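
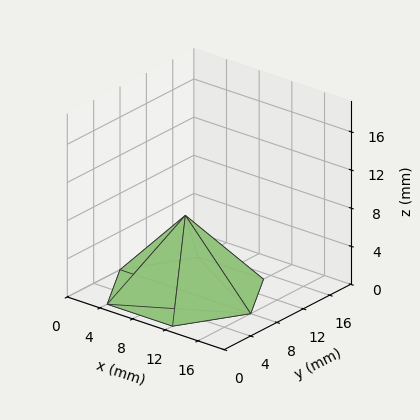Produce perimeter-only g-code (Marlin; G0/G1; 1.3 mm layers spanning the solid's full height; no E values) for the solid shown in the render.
Reading the render: the shape is a regular 6-sided pyramid, base circumscribed radius ≈ 8 mm, apex at z ≈ 8 mm (dimensions read to the nearest mm from the axis ticks). For the g-code, the solid's height is divided into equal slices at the stated Δz and each level perimeter traced with G1 moves after a G0 lift.

; perimeter-only toolpath
G21 ; units = mm
G90 ; absolute positioning
G28 ; home
; layer 1
G0 Z1.3
G0 X14.7 Y8.0
G1 X11.3 Y13.8
G1 X4.7 Y13.8
G1 X1.3 Y8.0
G1 X4.7 Y2.2
G1 X11.3 Y2.2
G1 X14.7 Y8.0
; layer 2
G0 Z2.7
G0 X13.3 Y8.0
G1 X10.7 Y12.6
G1 X5.3 Y12.6
G1 X2.7 Y8.0
G1 X5.3 Y3.4
G1 X10.7 Y3.4
G1 X13.3 Y8.0
; layer 3
G0 Z4.0
G0 X12.0 Y8.0
G1 X10.0 Y11.4
G1 X6.0 Y11.4
G1 X4.0 Y8.0
G1 X6.0 Y4.5
G1 X10.0 Y4.5
G1 X12.0 Y8.0
; layer 4
G0 Z5.3
G0 X10.7 Y8.0
G1 X9.3 Y10.3
G1 X6.7 Y10.3
G1 X5.3 Y8.0
G1 X6.7 Y5.7
G1 X9.3 Y5.7
G1 X10.7 Y8.0
; layer 5
G0 Z6.7
G0 X9.3 Y8.0
G1 X8.7 Y9.2
G1 X7.3 Y9.2
G1 X6.7 Y8.0
G1 X7.3 Y6.8
G1 X8.7 Y6.8
G1 X9.3 Y8.0
M2 ; end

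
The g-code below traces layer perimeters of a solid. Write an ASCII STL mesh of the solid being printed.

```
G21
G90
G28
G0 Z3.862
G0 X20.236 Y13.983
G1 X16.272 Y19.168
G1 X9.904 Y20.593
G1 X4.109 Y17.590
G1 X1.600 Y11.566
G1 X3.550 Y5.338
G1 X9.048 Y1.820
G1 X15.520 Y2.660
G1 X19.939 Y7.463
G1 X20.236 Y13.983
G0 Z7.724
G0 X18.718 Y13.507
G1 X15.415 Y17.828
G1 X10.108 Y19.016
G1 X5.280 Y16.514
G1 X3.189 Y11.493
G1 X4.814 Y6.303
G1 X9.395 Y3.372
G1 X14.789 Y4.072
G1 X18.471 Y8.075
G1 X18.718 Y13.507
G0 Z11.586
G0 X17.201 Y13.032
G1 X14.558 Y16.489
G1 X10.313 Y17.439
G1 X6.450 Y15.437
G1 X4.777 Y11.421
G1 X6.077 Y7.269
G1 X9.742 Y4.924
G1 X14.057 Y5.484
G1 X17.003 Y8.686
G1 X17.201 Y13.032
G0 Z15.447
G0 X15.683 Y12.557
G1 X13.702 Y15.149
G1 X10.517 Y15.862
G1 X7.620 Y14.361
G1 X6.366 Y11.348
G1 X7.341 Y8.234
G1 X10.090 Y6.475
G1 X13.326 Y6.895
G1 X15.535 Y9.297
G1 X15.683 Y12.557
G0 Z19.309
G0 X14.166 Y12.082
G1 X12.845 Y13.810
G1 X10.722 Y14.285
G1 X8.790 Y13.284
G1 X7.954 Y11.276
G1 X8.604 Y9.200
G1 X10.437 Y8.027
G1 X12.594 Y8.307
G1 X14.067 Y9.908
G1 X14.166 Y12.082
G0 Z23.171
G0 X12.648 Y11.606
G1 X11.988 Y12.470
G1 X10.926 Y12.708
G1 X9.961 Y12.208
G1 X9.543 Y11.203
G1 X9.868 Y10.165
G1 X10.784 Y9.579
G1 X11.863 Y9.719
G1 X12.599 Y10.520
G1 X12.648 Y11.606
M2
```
solid part
  facet normal 0.0000 0.0000 -1.0000
    outer loop
      vertex 9.699 22.170 0.000
      vertex 17.129 20.507 0.000
      vertex 21.753 14.458 0.000
    endloop
  endfacet
  facet normal 0.0000 0.0000 -1.0000
    outer loop
      vertex 2.939 18.667 0.000
      vertex 9.699 22.170 0.000
      vertex 21.753 14.458 0.000
    endloop
  endfacet
  facet normal 0.0000 0.0000 -1.0000
    outer loop
      vertex 0.012 11.638 0.000
      vertex 2.939 18.667 0.000
      vertex 21.753 14.458 0.000
    endloop
  endfacet
  facet normal 0.0000 0.0000 -1.0000
    outer loop
      vertex 2.287 4.372 0.000
      vertex 0.012 11.638 0.000
      vertex 21.753 14.458 0.000
    endloop
  endfacet
  facet normal 0.0000 0.0000 -1.0000
    outer loop
      vertex 8.701 0.268 0.000
      vertex 2.287 4.372 0.000
      vertex 21.753 14.458 0.000
    endloop
  endfacet
  facet normal 0.0000 0.0000 -1.0000
    outer loop
      vertex 16.252 1.248 0.000
      vertex 8.701 0.268 0.000
      vertex 21.753 14.458 0.000
    endloop
  endfacet
  facet normal 0.0000 0.0000 -1.0000
    outer loop
      vertex 21.407 6.852 0.000
      vertex 16.252 1.248 0.000
      vertex 21.753 14.458 0.000
    endloop
  endfacet
  facet normal 0.7409 0.5664 0.3608
    outer loop
      vertex 21.753 14.458 0.000
      vertex 17.129 20.507 0.000
      vertex 11.131 11.131 27.033
    endloop
  endfacet
  facet normal 0.2037 0.9101 0.3609
    outer loop
      vertex 17.129 20.507 0.000
      vertex 9.699 22.170 0.000
      vertex 11.131 11.131 27.033
    endloop
  endfacet
  facet normal -0.4291 0.8280 0.3609
    outer loop
      vertex 9.699 22.170 0.000
      vertex 2.939 18.667 0.000
      vertex 11.131 11.131 27.033
    endloop
  endfacet
  facet normal -0.8610 0.3585 0.3608
    outer loop
      vertex 2.939 18.667 0.000
      vertex 0.012 11.638 0.000
      vertex 11.131 11.131 27.033
    endloop
  endfacet
  facet normal -0.8900 -0.2787 0.3608
    outer loop
      vertex 0.012 11.638 0.000
      vertex 2.287 4.372 0.000
      vertex 11.131 11.131 27.033
    endloop
  endfacet
  facet normal -0.5026 -0.7856 0.3609
    outer loop
      vertex 2.287 4.372 0.000
      vertex 8.701 0.268 0.000
      vertex 11.131 11.131 27.033
    endloop
  endfacet
  facet normal 0.1200 -0.9249 0.3609
    outer loop
      vertex 8.701 0.268 0.000
      vertex 16.252 1.248 0.000
      vertex 11.131 11.131 27.033
    endloop
  endfacet
  facet normal 0.6864 -0.6314 0.3609
    outer loop
      vertex 16.252 1.248 0.000
      vertex 21.407 6.852 0.000
      vertex 11.131 11.131 27.033
    endloop
  endfacet
  facet normal 0.9317 -0.0424 0.3609
    outer loop
      vertex 21.407 6.852 0.000
      vertex 21.753 14.458 0.000
      vertex 11.131 11.131 27.033
    endloop
  endfacet
endsolid part

The G0 Z moves step by Δz≈3.862 mm. The G1 loops shrink linearly with z, so the solid tapers from its base footprint up to z≈27. Closing with a flat bottom cap and the tapered top and triangulating gives 16 facets — a regular 9-sided pyramid, base circumscribed radius ≈ 11.1 mm, apex at z ≈ 27 mm.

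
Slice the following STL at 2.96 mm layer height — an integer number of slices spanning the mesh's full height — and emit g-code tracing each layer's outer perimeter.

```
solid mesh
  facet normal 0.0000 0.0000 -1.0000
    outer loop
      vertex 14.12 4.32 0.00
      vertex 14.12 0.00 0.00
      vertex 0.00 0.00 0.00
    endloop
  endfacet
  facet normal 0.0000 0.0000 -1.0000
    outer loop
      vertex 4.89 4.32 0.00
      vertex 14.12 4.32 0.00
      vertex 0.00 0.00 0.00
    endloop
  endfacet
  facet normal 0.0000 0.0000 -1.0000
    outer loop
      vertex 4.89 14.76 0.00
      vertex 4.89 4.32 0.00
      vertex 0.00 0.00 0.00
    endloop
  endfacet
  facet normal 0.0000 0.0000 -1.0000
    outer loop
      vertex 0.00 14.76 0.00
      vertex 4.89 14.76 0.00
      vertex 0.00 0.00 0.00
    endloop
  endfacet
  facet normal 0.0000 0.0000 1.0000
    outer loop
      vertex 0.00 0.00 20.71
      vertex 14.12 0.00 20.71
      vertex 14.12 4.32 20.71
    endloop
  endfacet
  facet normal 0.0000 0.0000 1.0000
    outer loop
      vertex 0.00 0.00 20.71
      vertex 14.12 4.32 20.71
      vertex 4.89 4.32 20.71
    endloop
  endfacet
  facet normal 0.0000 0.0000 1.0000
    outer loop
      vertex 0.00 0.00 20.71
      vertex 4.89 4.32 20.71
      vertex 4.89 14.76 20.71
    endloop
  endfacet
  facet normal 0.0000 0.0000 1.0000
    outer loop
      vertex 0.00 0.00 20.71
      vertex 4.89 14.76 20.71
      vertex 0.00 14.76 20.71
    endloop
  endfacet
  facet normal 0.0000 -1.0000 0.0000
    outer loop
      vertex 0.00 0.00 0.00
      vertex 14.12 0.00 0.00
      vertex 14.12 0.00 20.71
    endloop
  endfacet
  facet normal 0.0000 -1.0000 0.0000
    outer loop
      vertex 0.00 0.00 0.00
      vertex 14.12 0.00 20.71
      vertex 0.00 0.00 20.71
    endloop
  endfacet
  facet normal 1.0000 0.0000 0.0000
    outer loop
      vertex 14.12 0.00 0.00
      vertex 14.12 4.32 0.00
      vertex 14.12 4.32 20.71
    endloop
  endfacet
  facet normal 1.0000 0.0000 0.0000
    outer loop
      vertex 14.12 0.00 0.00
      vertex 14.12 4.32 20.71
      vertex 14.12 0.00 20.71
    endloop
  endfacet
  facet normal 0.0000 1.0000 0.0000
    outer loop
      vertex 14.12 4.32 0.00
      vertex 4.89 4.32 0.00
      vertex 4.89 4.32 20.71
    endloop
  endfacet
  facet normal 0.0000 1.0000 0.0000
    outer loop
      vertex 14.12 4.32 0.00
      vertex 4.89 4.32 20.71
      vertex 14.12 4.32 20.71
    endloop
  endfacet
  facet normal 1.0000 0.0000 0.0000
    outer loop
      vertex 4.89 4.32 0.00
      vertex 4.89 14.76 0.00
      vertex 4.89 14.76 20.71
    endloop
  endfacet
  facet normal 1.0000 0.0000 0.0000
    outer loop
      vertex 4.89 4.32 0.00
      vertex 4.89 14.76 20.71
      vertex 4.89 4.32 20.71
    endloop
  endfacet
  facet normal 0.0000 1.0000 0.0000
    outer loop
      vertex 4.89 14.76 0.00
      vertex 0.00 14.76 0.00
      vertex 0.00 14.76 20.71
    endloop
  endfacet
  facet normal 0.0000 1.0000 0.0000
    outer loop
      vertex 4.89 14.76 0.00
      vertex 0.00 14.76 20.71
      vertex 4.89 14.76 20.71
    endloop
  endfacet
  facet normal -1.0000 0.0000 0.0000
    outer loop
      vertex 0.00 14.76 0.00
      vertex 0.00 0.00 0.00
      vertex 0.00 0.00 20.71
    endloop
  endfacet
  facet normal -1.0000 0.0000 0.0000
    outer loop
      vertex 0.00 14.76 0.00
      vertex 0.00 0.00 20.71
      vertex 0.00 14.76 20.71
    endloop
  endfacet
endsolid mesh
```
; perimeter-only toolpath
G21 ; units = mm
G90 ; absolute positioning
G28 ; home
; layer 1
G0 Z2.96
G0 X0.00 Y0.00
G1 X14.12 Y0.00
G1 X14.12 Y4.32
G1 X4.89 Y4.32
G1 X4.89 Y14.76
G1 X0.00 Y14.76
G1 X0.00 Y0.00
; layer 2
G0 Z5.92
G0 X0.00 Y0.00
G1 X14.12 Y0.00
G1 X14.12 Y4.32
G1 X4.89 Y4.32
G1 X4.89 Y14.76
G1 X0.00 Y14.76
G1 X0.00 Y0.00
; layer 3
G0 Z8.88
G0 X0.00 Y0.00
G1 X14.12 Y0.00
G1 X14.12 Y4.32
G1 X4.89 Y4.32
G1 X4.89 Y14.76
G1 X0.00 Y14.76
G1 X0.00 Y0.00
; layer 4
G0 Z11.83
G0 X0.00 Y0.00
G1 X14.12 Y0.00
G1 X14.12 Y4.32
G1 X4.89 Y4.32
G1 X4.89 Y14.76
G1 X0.00 Y14.76
G1 X0.00 Y0.00
; layer 5
G0 Z14.79
G0 X0.00 Y0.00
G1 X14.12 Y0.00
G1 X14.12 Y4.32
G1 X4.89 Y4.32
G1 X4.89 Y14.76
G1 X0.00 Y14.76
G1 X0.00 Y0.00
; layer 6
G0 Z17.75
G0 X0.00 Y0.00
G1 X14.12 Y0.00
G1 X14.12 Y4.32
G1 X4.89 Y4.32
G1 X4.89 Y14.76
G1 X0.00 Y14.76
G1 X0.00 Y0.00
; layer 7
G0 Z20.71
G0 X0.00 Y0.00
G1 X14.12 Y0.00
G1 X14.12 Y4.32
G1 X4.89 Y4.32
G1 X4.89 Y14.76
G1 X0.00 Y14.76
G1 X0.00 Y0.00
M2 ; end

The solid is an L-shaped prism: outer 14.1 × 14.8 mm, arm thicknesses ≈ 4.32 mm (horizontal) and 4.89 mm (vertical), extruded 20.7 mm in z. Slicing at Δz = 2.96 mm — 7 equal slices spanning the solid's height, so layer i sits at z = i·h/7 — gives 7 non-empty perimeters. Each is a 6-segment closed polygon; G0 lifts to the layer z and rapids to the start vertex, then G1 traces the edges.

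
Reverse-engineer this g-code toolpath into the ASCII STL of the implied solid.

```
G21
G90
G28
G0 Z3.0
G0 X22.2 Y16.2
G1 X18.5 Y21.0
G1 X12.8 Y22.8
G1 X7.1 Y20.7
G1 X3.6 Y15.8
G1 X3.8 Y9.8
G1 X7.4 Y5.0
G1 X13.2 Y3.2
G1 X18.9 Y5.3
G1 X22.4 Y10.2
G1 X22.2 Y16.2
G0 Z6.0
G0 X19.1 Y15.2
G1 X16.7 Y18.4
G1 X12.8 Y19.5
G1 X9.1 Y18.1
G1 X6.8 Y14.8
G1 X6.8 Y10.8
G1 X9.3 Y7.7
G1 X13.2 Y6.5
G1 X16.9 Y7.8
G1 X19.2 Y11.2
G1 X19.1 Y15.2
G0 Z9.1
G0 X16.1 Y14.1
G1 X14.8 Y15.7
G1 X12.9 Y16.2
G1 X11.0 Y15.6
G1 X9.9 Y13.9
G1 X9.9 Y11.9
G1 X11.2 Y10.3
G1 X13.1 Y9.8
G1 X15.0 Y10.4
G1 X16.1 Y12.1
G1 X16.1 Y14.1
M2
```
solid part
  facet normal 0.0000 0.0000 -1.0000
    outer loop
      vertex 12.7 26.0 0.0
      vertex 20.4 23.7 0.0
      vertex 25.3 17.3 0.0
    endloop
  endfacet
  facet normal 0.0000 0.0000 -1.0000
    outer loop
      vertex 5.1 23.3 0.0
      vertex 12.7 26.0 0.0
      vertex 25.3 17.3 0.0
    endloop
  endfacet
  facet normal 0.0000 0.0000 -1.0000
    outer loop
      vertex 0.5 16.7 0.0
      vertex 5.1 23.3 0.0
      vertex 25.3 17.3 0.0
    endloop
  endfacet
  facet normal 0.0000 0.0000 -1.0000
    outer loop
      vertex 0.7 8.7 0.0
      vertex 0.5 16.7 0.0
      vertex 25.3 17.3 0.0
    endloop
  endfacet
  facet normal 0.0000 0.0000 -1.0000
    outer loop
      vertex 5.6 2.3 0.0
      vertex 0.7 8.7 0.0
      vertex 25.3 17.3 0.0
    endloop
  endfacet
  facet normal 0.0000 0.0000 -1.0000
    outer loop
      vertex 13.3 0.0 0.0
      vertex 5.6 2.3 0.0
      vertex 25.3 17.3 0.0
    endloop
  endfacet
  facet normal 0.0000 0.0000 -1.0000
    outer loop
      vertex 20.9 2.7 0.0
      vertex 13.3 0.0 0.0
      vertex 25.3 17.3 0.0
    endloop
  endfacet
  facet normal 0.0000 0.0000 -1.0000
    outer loop
      vertex 25.5 9.3 0.0
      vertex 20.9 2.7 0.0
      vertex 25.3 17.3 0.0
    endloop
  endfacet
  facet normal 0.5550 0.4249 0.7152
    outer loop
      vertex 25.3 17.3 0.0
      vertex 20.4 23.7 0.0
      vertex 13.0 13.0 12.1
    endloop
  endfacet
  facet normal 0.2001 0.6700 0.7149
    outer loop
      vertex 20.4 23.7 0.0
      vertex 12.7 26.0 0.0
      vertex 13.0 13.0 12.1
    endloop
  endfacet
  facet normal -0.2343 0.6595 0.7143
    outer loop
      vertex 12.7 26.0 0.0
      vertex 5.1 23.3 0.0
      vertex 13.0 13.0 12.1
    endloop
  endfacet
  facet normal -0.5737 0.3998 0.7149
    outer loop
      vertex 5.1 23.3 0.0
      vertex 0.5 16.7 0.0
      vertex 13.0 13.0 12.1
    endloop
  endfacet
  facet normal -0.6981 -0.0175 0.7158
    outer loop
      vertex 0.5 16.7 0.0
      vertex 0.7 8.7 0.0
      vertex 13.0 13.0 12.1
    endloop
  endfacet
  facet normal -0.5550 -0.4249 0.7152
    outer loop
      vertex 0.7 8.7 0.0
      vertex 5.6 2.3 0.0
      vertex 13.0 13.0 12.1
    endloop
  endfacet
  facet normal -0.2001 -0.6700 0.7149
    outer loop
      vertex 5.6 2.3 0.0
      vertex 13.3 0.0 0.0
      vertex 13.0 13.0 12.1
    endloop
  endfacet
  facet normal 0.2343 -0.6595 0.7143
    outer loop
      vertex 13.3 0.0 0.0
      vertex 20.9 2.7 0.0
      vertex 13.0 13.0 12.1
    endloop
  endfacet
  facet normal 0.5737 -0.3998 0.7149
    outer loop
      vertex 20.9 2.7 0.0
      vertex 25.5 9.3 0.0
      vertex 13.0 13.0 12.1
    endloop
  endfacet
  facet normal 0.6981 0.0175 0.7158
    outer loop
      vertex 25.5 9.3 0.0
      vertex 25.3 17.3 0.0
      vertex 13.0 13.0 12.1
    endloop
  endfacet
endsolid part

The G0 Z moves step by Δz≈3.0 mm. The G1 loops shrink linearly with z, so the solid tapers from its base footprint up to z≈12.1. Closing with a flat bottom cap and the tapered top and triangulating gives 18 facets — a regular 10-sided pyramid, base circumscribed radius ≈ 13 mm, apex at z ≈ 12.1 mm.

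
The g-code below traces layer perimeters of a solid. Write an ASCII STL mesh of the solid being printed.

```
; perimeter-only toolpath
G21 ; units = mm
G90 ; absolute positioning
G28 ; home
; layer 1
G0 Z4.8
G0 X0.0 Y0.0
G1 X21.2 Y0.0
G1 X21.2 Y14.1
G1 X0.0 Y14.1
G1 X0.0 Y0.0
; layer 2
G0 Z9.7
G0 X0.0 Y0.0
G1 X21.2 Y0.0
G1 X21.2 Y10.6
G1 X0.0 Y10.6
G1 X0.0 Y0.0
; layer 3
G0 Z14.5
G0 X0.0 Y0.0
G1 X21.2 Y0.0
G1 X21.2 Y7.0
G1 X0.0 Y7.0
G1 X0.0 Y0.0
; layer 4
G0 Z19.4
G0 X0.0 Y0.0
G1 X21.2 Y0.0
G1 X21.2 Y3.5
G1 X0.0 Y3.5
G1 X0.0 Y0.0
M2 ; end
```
solid part
  facet normal 0.0000 0.0000 -1.0000
    outer loop
      vertex 21.2 17.6 0.0
      vertex 21.2 0.0 0.0
      vertex 0.0 0.0 0.0
    endloop
  endfacet
  facet normal 0.0000 0.0000 -1.0000
    outer loop
      vertex 0.0 17.6 0.0
      vertex 21.2 17.6 0.0
      vertex 0.0 0.0 0.0
    endloop
  endfacet
  facet normal 0.0000 -1.0000 0.0000
    outer loop
      vertex 0.0 0.0 0.0
      vertex 21.2 0.0 0.0
      vertex 21.2 0.0 24.2
    endloop
  endfacet
  facet normal 0.0000 -1.0000 0.0000
    outer loop
      vertex 0.0 0.0 0.0
      vertex 21.2 0.0 24.2
      vertex 0.0 0.0 24.2
    endloop
  endfacet
  facet normal 0.0000 0.8087 0.5882
    outer loop
      vertex 0.0 0.0 24.2
      vertex 21.2 0.0 24.2
      vertex 21.2 17.6 0.0
    endloop
  endfacet
  facet normal 0.0000 0.8087 0.5882
    outer loop
      vertex 0.0 0.0 24.2
      vertex 21.2 17.6 0.0
      vertex 0.0 17.6 0.0
    endloop
  endfacet
  facet normal -1.0000 0.0000 0.0000
    outer loop
      vertex 0.0 0.0 24.2
      vertex 0.0 17.6 0.0
      vertex 0.0 0.0 0.0
    endloop
  endfacet
  facet normal 1.0000 0.0000 0.0000
    outer loop
      vertex 21.2 0.0 0.0
      vertex 21.2 17.6 0.0
      vertex 21.2 0.0 24.2
    endloop
  endfacet
endsolid part

The G0 Z moves step by Δz≈4.8 mm. The G1 loops shrink linearly with z, so the solid tapers from its base footprint up to z≈24.2. Closing with a flat bottom cap and the tapered top and triangulating gives 8 facets — a wedge (ramp): 21.2 × 17.6 mm base, rising to 24.2 mm along the y=0 edge and sloping linearly to z=0 at y=17.6.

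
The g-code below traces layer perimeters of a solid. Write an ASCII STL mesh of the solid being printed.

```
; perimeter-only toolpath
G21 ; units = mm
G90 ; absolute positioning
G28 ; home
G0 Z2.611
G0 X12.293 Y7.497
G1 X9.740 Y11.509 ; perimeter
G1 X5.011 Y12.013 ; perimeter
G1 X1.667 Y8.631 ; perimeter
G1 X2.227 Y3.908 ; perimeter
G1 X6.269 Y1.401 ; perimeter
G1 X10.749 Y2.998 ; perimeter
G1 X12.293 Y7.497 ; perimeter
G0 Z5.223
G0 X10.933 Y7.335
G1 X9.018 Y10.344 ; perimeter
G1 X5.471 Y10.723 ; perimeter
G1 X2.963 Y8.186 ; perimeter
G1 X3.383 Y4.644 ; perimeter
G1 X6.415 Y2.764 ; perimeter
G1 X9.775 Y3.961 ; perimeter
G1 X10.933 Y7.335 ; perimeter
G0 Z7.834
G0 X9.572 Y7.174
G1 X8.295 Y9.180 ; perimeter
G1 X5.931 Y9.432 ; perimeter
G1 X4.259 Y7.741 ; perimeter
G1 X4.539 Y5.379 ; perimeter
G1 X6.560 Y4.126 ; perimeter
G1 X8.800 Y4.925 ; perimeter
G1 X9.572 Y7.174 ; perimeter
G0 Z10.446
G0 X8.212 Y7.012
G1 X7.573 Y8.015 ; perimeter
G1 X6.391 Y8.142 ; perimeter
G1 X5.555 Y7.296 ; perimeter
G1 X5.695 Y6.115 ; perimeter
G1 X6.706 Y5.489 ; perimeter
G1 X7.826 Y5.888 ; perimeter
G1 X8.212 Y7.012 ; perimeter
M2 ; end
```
solid part
  facet normal 0.0000 0.0000 -1.0000
    outer loop
      vertex 4.551 13.304 0.000
      vertex 10.462 12.673 0.000
      vertex 13.654 7.658 0.000
    endloop
  endfacet
  facet normal 0.0000 0.0000 -1.0000
    outer loop
      vertex 0.371 9.076 0.000
      vertex 4.551 13.304 0.000
      vertex 13.654 7.658 0.000
    endloop
  endfacet
  facet normal 0.0000 0.0000 -1.0000
    outer loop
      vertex 1.071 3.172 0.000
      vertex 0.371 9.076 0.000
      vertex 13.654 7.658 0.000
    endloop
  endfacet
  facet normal 0.0000 0.0000 -1.0000
    outer loop
      vertex 6.124 0.039 0.000
      vertex 1.071 3.172 0.000
      vertex 13.654 7.658 0.000
    endloop
  endfacet
  facet normal 0.0000 0.0000 -1.0000
    outer loop
      vertex 11.724 2.035 0.000
      vertex 6.124 0.039 0.000
      vertex 13.654 7.658 0.000
    endloop
  endfacet
  facet normal 0.7627 0.4854 0.4274
    outer loop
      vertex 13.654 7.658 0.000
      vertex 10.462 12.673 0.000
      vertex 6.851 6.851 13.057
    endloop
  endfacet
  facet normal 0.0960 0.8990 0.4274
    outer loop
      vertex 10.462 12.673 0.000
      vertex 4.551 13.304 0.000
      vertex 6.851 6.851 13.057
    endloop
  endfacet
  facet normal -0.6429 0.6356 0.4274
    outer loop
      vertex 4.551 13.304 0.000
      vertex 0.371 9.076 0.000
      vertex 6.851 6.851 13.057
    endloop
  endfacet
  facet normal -0.8978 -0.1064 0.4274
    outer loop
      vertex 0.371 9.076 0.000
      vertex 1.071 3.172 0.000
      vertex 6.851 6.851 13.057
    endloop
  endfacet
  facet normal -0.4764 -0.7684 0.4274
    outer loop
      vertex 1.071 3.172 0.000
      vertex 6.124 0.039 0.000
      vertex 6.851 6.851 13.057
    endloop
  endfacet
  facet normal 0.3035 -0.8516 0.4274
    outer loop
      vertex 6.124 0.039 0.000
      vertex 11.724 2.035 0.000
      vertex 6.851 6.851 13.057
    endloop
  endfacet
  facet normal 0.8551 -0.2935 0.4274
    outer loop
      vertex 11.724 2.035 0.000
      vertex 13.654 7.658 0.000
      vertex 6.851 6.851 13.057
    endloop
  endfacet
endsolid part

The G0 Z moves step by Δz≈2.611 mm. The G1 loops shrink linearly with z, so the solid tapers from its base footprint up to z≈13.1. Closing with a flat bottom cap and the tapered top and triangulating gives 12 facets — a regular 7-sided pyramid, base circumscribed radius ≈ 6.85 mm, apex at z ≈ 13.1 mm.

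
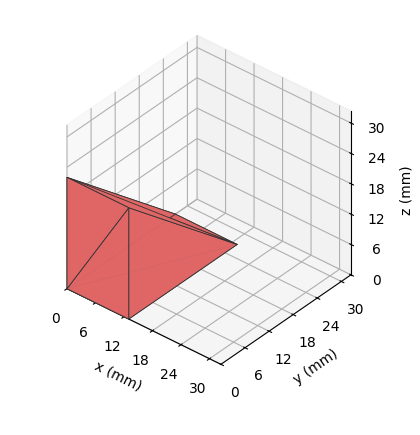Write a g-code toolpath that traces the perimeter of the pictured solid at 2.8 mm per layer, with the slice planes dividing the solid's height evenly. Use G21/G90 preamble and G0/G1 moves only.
Reading the render: the shape is a wedge (ramp): 13 × 27 mm base, rising to 22 mm along the y=0 edge and sloping linearly to z=0 at y=27 (dimensions read to the nearest mm from the axis ticks). For the g-code, the solid's height is divided into equal slices at the stated Δz and each level perimeter traced with G1 moves after a G0 lift.

; perimeter-only toolpath
G21 ; units = mm
G90 ; absolute positioning
G28 ; home
; layer 1
G0 Z2.8
G0 X0.0 Y0.0
G1 X13.0 Y0.0
G1 X13.0 Y23.6
G1 X0.0 Y23.6
G1 X0.0 Y0.0
; layer 2
G0 Z5.5
G0 X0.0 Y0.0
G1 X13.0 Y0.0
G1 X13.0 Y20.2
G1 X0.0 Y20.2
G1 X0.0 Y0.0
; layer 3
G0 Z8.2
G0 X0.0 Y0.0
G1 X13.0 Y0.0
G1 X13.0 Y16.9
G1 X0.0 Y16.9
G1 X0.0 Y0.0
; layer 4
G0 Z11.0
G0 X0.0 Y0.0
G1 X13.0 Y0.0
G1 X13.0 Y13.5
G1 X0.0 Y13.5
G1 X0.0 Y0.0
; layer 5
G0 Z13.8
G0 X0.0 Y0.0
G1 X13.0 Y0.0
G1 X13.0 Y10.1
G1 X0.0 Y10.1
G1 X0.0 Y0.0
; layer 6
G0 Z16.5
G0 X0.0 Y0.0
G1 X13.0 Y0.0
G1 X13.0 Y6.8
G1 X0.0 Y6.8
G1 X0.0 Y0.0
; layer 7
G0 Z19.2
G0 X0.0 Y0.0
G1 X13.0 Y0.0
G1 X13.0 Y3.4
G1 X0.0 Y3.4
G1 X0.0 Y0.0
M2 ; end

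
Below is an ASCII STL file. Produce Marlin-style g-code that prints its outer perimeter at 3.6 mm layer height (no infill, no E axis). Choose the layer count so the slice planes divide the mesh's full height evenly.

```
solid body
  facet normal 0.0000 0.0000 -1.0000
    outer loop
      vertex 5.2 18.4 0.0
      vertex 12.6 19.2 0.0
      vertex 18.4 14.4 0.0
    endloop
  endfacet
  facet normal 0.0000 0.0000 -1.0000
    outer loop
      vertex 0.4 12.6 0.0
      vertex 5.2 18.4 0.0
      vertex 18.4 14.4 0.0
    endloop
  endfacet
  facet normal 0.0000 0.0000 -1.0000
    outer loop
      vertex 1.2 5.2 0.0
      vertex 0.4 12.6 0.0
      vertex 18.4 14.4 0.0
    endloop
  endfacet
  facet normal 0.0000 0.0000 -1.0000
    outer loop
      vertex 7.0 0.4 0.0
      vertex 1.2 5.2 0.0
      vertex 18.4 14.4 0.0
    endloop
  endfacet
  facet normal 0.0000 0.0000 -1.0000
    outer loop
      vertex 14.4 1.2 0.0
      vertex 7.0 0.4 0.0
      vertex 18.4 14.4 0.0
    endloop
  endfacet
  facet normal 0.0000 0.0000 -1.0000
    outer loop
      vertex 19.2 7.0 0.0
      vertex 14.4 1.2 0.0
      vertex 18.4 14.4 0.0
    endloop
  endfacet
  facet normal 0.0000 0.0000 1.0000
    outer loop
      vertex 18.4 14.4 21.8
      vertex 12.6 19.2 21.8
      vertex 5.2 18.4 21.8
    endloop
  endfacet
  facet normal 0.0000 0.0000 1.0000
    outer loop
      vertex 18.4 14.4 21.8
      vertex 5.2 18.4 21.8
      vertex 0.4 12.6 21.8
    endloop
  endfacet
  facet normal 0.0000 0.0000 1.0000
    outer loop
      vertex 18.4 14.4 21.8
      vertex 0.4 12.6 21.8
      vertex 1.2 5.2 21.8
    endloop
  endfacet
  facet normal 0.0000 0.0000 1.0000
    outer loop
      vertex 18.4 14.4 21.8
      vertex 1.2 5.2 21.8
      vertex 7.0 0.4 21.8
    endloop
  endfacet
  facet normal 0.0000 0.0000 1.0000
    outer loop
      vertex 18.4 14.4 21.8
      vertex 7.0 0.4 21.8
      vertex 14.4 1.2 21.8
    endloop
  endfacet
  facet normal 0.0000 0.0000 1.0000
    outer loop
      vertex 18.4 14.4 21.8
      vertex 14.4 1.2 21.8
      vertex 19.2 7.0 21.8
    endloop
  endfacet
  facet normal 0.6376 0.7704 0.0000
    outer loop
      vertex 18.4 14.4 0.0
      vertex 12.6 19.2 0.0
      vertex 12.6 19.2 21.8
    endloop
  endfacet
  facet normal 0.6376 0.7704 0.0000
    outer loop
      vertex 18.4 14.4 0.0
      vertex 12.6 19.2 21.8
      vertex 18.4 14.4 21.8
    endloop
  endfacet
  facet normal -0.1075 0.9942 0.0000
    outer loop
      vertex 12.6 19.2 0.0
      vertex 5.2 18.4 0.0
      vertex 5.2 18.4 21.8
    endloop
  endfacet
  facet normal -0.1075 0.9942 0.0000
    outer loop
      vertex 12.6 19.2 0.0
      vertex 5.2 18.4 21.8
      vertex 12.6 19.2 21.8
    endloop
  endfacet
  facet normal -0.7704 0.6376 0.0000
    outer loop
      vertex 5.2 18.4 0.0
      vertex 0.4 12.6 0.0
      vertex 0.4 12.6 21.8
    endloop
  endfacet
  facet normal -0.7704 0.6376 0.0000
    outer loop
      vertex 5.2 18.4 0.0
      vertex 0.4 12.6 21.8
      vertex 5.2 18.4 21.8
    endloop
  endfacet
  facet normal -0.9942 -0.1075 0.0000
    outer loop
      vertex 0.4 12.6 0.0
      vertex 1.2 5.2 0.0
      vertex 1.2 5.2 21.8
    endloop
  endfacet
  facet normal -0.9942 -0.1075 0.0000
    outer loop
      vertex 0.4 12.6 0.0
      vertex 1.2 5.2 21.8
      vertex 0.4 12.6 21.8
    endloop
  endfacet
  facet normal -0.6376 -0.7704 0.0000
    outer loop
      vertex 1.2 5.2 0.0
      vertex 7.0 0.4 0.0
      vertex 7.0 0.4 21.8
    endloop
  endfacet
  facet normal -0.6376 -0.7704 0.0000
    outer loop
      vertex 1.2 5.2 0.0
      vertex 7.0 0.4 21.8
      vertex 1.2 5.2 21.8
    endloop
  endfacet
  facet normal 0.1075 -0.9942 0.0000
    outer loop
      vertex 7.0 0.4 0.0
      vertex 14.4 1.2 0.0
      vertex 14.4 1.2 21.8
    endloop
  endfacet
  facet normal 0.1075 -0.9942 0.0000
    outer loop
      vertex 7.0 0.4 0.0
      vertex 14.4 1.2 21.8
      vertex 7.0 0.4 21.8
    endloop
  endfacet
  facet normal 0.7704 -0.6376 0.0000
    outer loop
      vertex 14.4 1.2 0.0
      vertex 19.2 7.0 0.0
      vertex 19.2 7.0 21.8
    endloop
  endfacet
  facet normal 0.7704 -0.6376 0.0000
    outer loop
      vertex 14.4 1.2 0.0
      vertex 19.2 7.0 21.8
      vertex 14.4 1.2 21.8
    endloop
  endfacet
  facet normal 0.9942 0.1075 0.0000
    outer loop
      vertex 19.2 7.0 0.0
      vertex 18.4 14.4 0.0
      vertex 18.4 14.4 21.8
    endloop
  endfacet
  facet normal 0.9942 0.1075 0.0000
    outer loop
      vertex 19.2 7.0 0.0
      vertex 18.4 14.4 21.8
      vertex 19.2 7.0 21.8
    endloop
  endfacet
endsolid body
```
; perimeter-only toolpath
G21 ; units = mm
G90 ; absolute positioning
G28 ; home
; layer 1
G0 Z3.6
G0 X18.4 Y14.4
G1 X12.6 Y19.2
G1 X5.2 Y18.4
G1 X0.4 Y12.6
G1 X1.2 Y5.2
G1 X7.0 Y0.4
G1 X14.4 Y1.2
G1 X19.2 Y7.0
G1 X18.4 Y14.4
; layer 2
G0 Z7.3
G0 X18.4 Y14.4
G1 X12.6 Y19.2
G1 X5.2 Y18.4
G1 X0.4 Y12.6
G1 X1.2 Y5.2
G1 X7.0 Y0.4
G1 X14.4 Y1.2
G1 X19.2 Y7.0
G1 X18.4 Y14.4
; layer 3
G0 Z10.9
G0 X18.4 Y14.4
G1 X12.6 Y19.2
G1 X5.2 Y18.4
G1 X0.4 Y12.6
G1 X1.2 Y5.2
G1 X7.0 Y0.4
G1 X14.4 Y1.2
G1 X19.2 Y7.0
G1 X18.4 Y14.4
; layer 4
G0 Z14.5
G0 X18.4 Y14.4
G1 X12.6 Y19.2
G1 X5.2 Y18.4
G1 X0.4 Y12.6
G1 X1.2 Y5.2
G1 X7.0 Y0.4
G1 X14.4 Y1.2
G1 X19.2 Y7.0
G1 X18.4 Y14.4
; layer 5
G0 Z18.2
G0 X18.4 Y14.4
G1 X12.6 Y19.2
G1 X5.2 Y18.4
G1 X0.4 Y12.6
G1 X1.2 Y5.2
G1 X7.0 Y0.4
G1 X14.4 Y1.2
G1 X19.2 Y7.0
G1 X18.4 Y14.4
; layer 6
G0 Z21.8
G0 X18.4 Y14.4
G1 X12.6 Y19.2
G1 X5.2 Y18.4
G1 X0.4 Y12.6
G1 X1.2 Y5.2
G1 X7.0 Y0.4
G1 X14.4 Y1.2
G1 X19.2 Y7.0
G1 X18.4 Y14.4
M2 ; end

The solid is a regular 8-sided prism (a cylinder approximated with 8 flat sides), circumscribed radius ≈ 9.8 mm, height ≈ 21.8 mm. Slicing at Δz = 3.6 mm — 6 equal slices spanning the solid's height, so layer i sits at z = i·h/6 — gives 6 non-empty perimeters. Each is a 8-segment closed polygon; G0 lifts to the layer z and rapids to the start vertex, then G1 traces the edges.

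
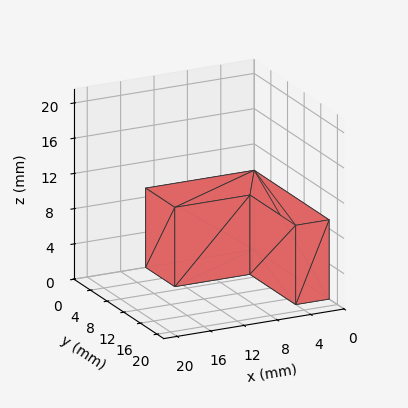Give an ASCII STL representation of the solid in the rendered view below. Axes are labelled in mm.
Reading the render: the shape is an L-shaped prism: outer 13 × 18 mm, arm thicknesses ≈ 7 mm (horizontal) and 4 mm (vertical), extruded 9 mm in z (dimensions read to the nearest mm from the axis ticks). For the STL, each face is triangulated and given an outward normal.

solid part
  facet normal 0.0000 0.0000 -1.0000
    outer loop
      vertex 13.00 7.00 0.00
      vertex 13.00 0.00 0.00
      vertex 0.00 0.00 0.00
    endloop
  endfacet
  facet normal 0.0000 0.0000 -1.0000
    outer loop
      vertex 4.00 7.00 0.00
      vertex 13.00 7.00 0.00
      vertex 0.00 0.00 0.00
    endloop
  endfacet
  facet normal 0.0000 0.0000 -1.0000
    outer loop
      vertex 4.00 18.00 0.00
      vertex 4.00 7.00 0.00
      vertex 0.00 0.00 0.00
    endloop
  endfacet
  facet normal 0.0000 0.0000 -1.0000
    outer loop
      vertex 0.00 18.00 0.00
      vertex 4.00 18.00 0.00
      vertex 0.00 0.00 0.00
    endloop
  endfacet
  facet normal 0.0000 0.0000 1.0000
    outer loop
      vertex 0.00 0.00 9.00
      vertex 13.00 0.00 9.00
      vertex 13.00 7.00 9.00
    endloop
  endfacet
  facet normal 0.0000 0.0000 1.0000
    outer loop
      vertex 0.00 0.00 9.00
      vertex 13.00 7.00 9.00
      vertex 4.00 7.00 9.00
    endloop
  endfacet
  facet normal 0.0000 0.0000 1.0000
    outer loop
      vertex 0.00 0.00 9.00
      vertex 4.00 7.00 9.00
      vertex 4.00 18.00 9.00
    endloop
  endfacet
  facet normal 0.0000 0.0000 1.0000
    outer loop
      vertex 0.00 0.00 9.00
      vertex 4.00 18.00 9.00
      vertex 0.00 18.00 9.00
    endloop
  endfacet
  facet normal 0.0000 -1.0000 0.0000
    outer loop
      vertex 0.00 0.00 0.00
      vertex 13.00 0.00 0.00
      vertex 13.00 0.00 9.00
    endloop
  endfacet
  facet normal 0.0000 -1.0000 0.0000
    outer loop
      vertex 0.00 0.00 0.00
      vertex 13.00 0.00 9.00
      vertex 0.00 0.00 9.00
    endloop
  endfacet
  facet normal 1.0000 0.0000 0.0000
    outer loop
      vertex 13.00 0.00 0.00
      vertex 13.00 7.00 0.00
      vertex 13.00 7.00 9.00
    endloop
  endfacet
  facet normal 1.0000 0.0000 0.0000
    outer loop
      vertex 13.00 0.00 0.00
      vertex 13.00 7.00 9.00
      vertex 13.00 0.00 9.00
    endloop
  endfacet
  facet normal 0.0000 1.0000 0.0000
    outer loop
      vertex 13.00 7.00 0.00
      vertex 4.00 7.00 0.00
      vertex 4.00 7.00 9.00
    endloop
  endfacet
  facet normal 0.0000 1.0000 0.0000
    outer loop
      vertex 13.00 7.00 0.00
      vertex 4.00 7.00 9.00
      vertex 13.00 7.00 9.00
    endloop
  endfacet
  facet normal 1.0000 0.0000 0.0000
    outer loop
      vertex 4.00 7.00 0.00
      vertex 4.00 18.00 0.00
      vertex 4.00 18.00 9.00
    endloop
  endfacet
  facet normal 1.0000 0.0000 0.0000
    outer loop
      vertex 4.00 7.00 0.00
      vertex 4.00 18.00 9.00
      vertex 4.00 7.00 9.00
    endloop
  endfacet
  facet normal 0.0000 1.0000 0.0000
    outer loop
      vertex 4.00 18.00 0.00
      vertex 0.00 18.00 0.00
      vertex 0.00 18.00 9.00
    endloop
  endfacet
  facet normal 0.0000 1.0000 0.0000
    outer loop
      vertex 4.00 18.00 0.00
      vertex 0.00 18.00 9.00
      vertex 4.00 18.00 9.00
    endloop
  endfacet
  facet normal -1.0000 0.0000 0.0000
    outer loop
      vertex 0.00 18.00 0.00
      vertex 0.00 0.00 0.00
      vertex 0.00 0.00 9.00
    endloop
  endfacet
  facet normal -1.0000 0.0000 0.0000
    outer loop
      vertex 0.00 18.00 0.00
      vertex 0.00 0.00 9.00
      vertex 0.00 18.00 9.00
    endloop
  endfacet
endsolid part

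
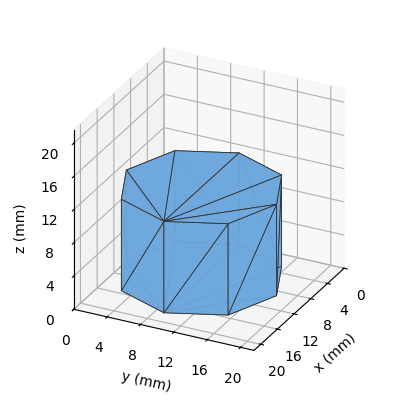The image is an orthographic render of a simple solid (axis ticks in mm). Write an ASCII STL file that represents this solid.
Reading the render: the shape is a regular 8-sided prism (a cylinder approximated with 8 flat sides), circumscribed radius ≈ 9 mm, height ≈ 11 mm (dimensions read to the nearest mm from the axis ticks). For the STL, each face is triangulated and given an outward normal.

solid part
  facet normal 0.0000 0.0000 -1.0000
    outer loop
      vertex 9.0 18.0 0.0
      vertex 15.4 15.4 0.0
      vertex 18.0 9.0 0.0
    endloop
  endfacet
  facet normal 0.0000 0.0000 -1.0000
    outer loop
      vertex 2.6 15.4 0.0
      vertex 9.0 18.0 0.0
      vertex 18.0 9.0 0.0
    endloop
  endfacet
  facet normal 0.0000 0.0000 -1.0000
    outer loop
      vertex 0.0 9.0 0.0
      vertex 2.6 15.4 0.0
      vertex 18.0 9.0 0.0
    endloop
  endfacet
  facet normal 0.0000 0.0000 -1.0000
    outer loop
      vertex 2.6 2.6 0.0
      vertex 0.0 9.0 0.0
      vertex 18.0 9.0 0.0
    endloop
  endfacet
  facet normal 0.0000 0.0000 -1.0000
    outer loop
      vertex 9.0 0.0 0.0
      vertex 2.6 2.6 0.0
      vertex 18.0 9.0 0.0
    endloop
  endfacet
  facet normal 0.0000 0.0000 -1.0000
    outer loop
      vertex 15.4 2.6 0.0
      vertex 9.0 0.0 0.0
      vertex 18.0 9.0 0.0
    endloop
  endfacet
  facet normal 0.0000 0.0000 1.0000
    outer loop
      vertex 18.0 9.0 11.0
      vertex 15.4 15.4 11.0
      vertex 9.0 18.0 11.0
    endloop
  endfacet
  facet normal 0.0000 0.0000 1.0000
    outer loop
      vertex 18.0 9.0 11.0
      vertex 9.0 18.0 11.0
      vertex 2.6 15.4 11.0
    endloop
  endfacet
  facet normal 0.0000 0.0000 1.0000
    outer loop
      vertex 18.0 9.0 11.0
      vertex 2.6 15.4 11.0
      vertex 0.0 9.0 11.0
    endloop
  endfacet
  facet normal 0.0000 0.0000 1.0000
    outer loop
      vertex 18.0 9.0 11.0
      vertex 0.0 9.0 11.0
      vertex 2.6 2.6 11.0
    endloop
  endfacet
  facet normal 0.0000 0.0000 1.0000
    outer loop
      vertex 18.0 9.0 11.0
      vertex 2.6 2.6 11.0
      vertex 9.0 0.0 11.0
    endloop
  endfacet
  facet normal 0.0000 0.0000 1.0000
    outer loop
      vertex 18.0 9.0 11.0
      vertex 9.0 0.0 11.0
      vertex 15.4 2.6 11.0
    endloop
  endfacet
  facet normal 0.9265 0.3764 0.0000
    outer loop
      vertex 18.0 9.0 0.0
      vertex 15.4 15.4 0.0
      vertex 15.4 15.4 11.0
    endloop
  endfacet
  facet normal 0.9265 0.3764 0.0000
    outer loop
      vertex 18.0 9.0 0.0
      vertex 15.4 15.4 11.0
      vertex 18.0 9.0 11.0
    endloop
  endfacet
  facet normal 0.3764 0.9265 0.0000
    outer loop
      vertex 15.4 15.4 0.0
      vertex 9.0 18.0 0.0
      vertex 9.0 18.0 11.0
    endloop
  endfacet
  facet normal 0.3764 0.9265 0.0000
    outer loop
      vertex 15.4 15.4 0.0
      vertex 9.0 18.0 11.0
      vertex 15.4 15.4 11.0
    endloop
  endfacet
  facet normal -0.3764 0.9265 0.0000
    outer loop
      vertex 9.0 18.0 0.0
      vertex 2.6 15.4 0.0
      vertex 2.6 15.4 11.0
    endloop
  endfacet
  facet normal -0.3764 0.9265 0.0000
    outer loop
      vertex 9.0 18.0 0.0
      vertex 2.6 15.4 11.0
      vertex 9.0 18.0 11.0
    endloop
  endfacet
  facet normal -0.9265 0.3764 0.0000
    outer loop
      vertex 2.6 15.4 0.0
      vertex 0.0 9.0 0.0
      vertex 0.0 9.0 11.0
    endloop
  endfacet
  facet normal -0.9265 0.3764 0.0000
    outer loop
      vertex 2.6 15.4 0.0
      vertex 0.0 9.0 11.0
      vertex 2.6 15.4 11.0
    endloop
  endfacet
  facet normal -0.9265 -0.3764 0.0000
    outer loop
      vertex 0.0 9.0 0.0
      vertex 2.6 2.6 0.0
      vertex 2.6 2.6 11.0
    endloop
  endfacet
  facet normal -0.9265 -0.3764 0.0000
    outer loop
      vertex 0.0 9.0 0.0
      vertex 2.6 2.6 11.0
      vertex 0.0 9.0 11.0
    endloop
  endfacet
  facet normal -0.3764 -0.9265 0.0000
    outer loop
      vertex 2.6 2.6 0.0
      vertex 9.0 0.0 0.0
      vertex 9.0 0.0 11.0
    endloop
  endfacet
  facet normal -0.3764 -0.9265 0.0000
    outer loop
      vertex 2.6 2.6 0.0
      vertex 9.0 0.0 11.0
      vertex 2.6 2.6 11.0
    endloop
  endfacet
  facet normal 0.3764 -0.9265 0.0000
    outer loop
      vertex 9.0 0.0 0.0
      vertex 15.4 2.6 0.0
      vertex 15.4 2.6 11.0
    endloop
  endfacet
  facet normal 0.3764 -0.9265 0.0000
    outer loop
      vertex 9.0 0.0 0.0
      vertex 15.4 2.6 11.0
      vertex 9.0 0.0 11.0
    endloop
  endfacet
  facet normal 0.9265 -0.3764 0.0000
    outer loop
      vertex 15.4 2.6 0.0
      vertex 18.0 9.0 0.0
      vertex 18.0 9.0 11.0
    endloop
  endfacet
  facet normal 0.9265 -0.3764 0.0000
    outer loop
      vertex 15.4 2.6 0.0
      vertex 18.0 9.0 11.0
      vertex 15.4 2.6 11.0
    endloop
  endfacet
endsolid part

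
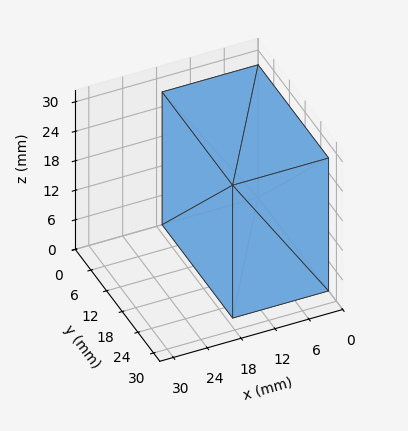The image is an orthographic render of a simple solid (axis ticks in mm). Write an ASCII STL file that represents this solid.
Reading the render: the shape is a rectangular box, roughly 17 × 27 mm footprint and 27 mm tall (dimensions read to the nearest mm from the axis ticks). For the STL, each face is triangulated and given an outward normal.

solid part
  facet normal 0.0000 0.0000 -1.0000
    outer loop
      vertex 17.000 27.000 0.000
      vertex 17.000 0.000 0.000
      vertex 0.000 0.000 0.000
    endloop
  endfacet
  facet normal 0.0000 0.0000 -1.0000
    outer loop
      vertex 0.000 27.000 0.000
      vertex 17.000 27.000 0.000
      vertex 0.000 0.000 0.000
    endloop
  endfacet
  facet normal 0.0000 0.0000 1.0000
    outer loop
      vertex 0.000 0.000 27.000
      vertex 17.000 0.000 27.000
      vertex 17.000 27.000 27.000
    endloop
  endfacet
  facet normal 0.0000 0.0000 1.0000
    outer loop
      vertex 0.000 0.000 27.000
      vertex 17.000 27.000 27.000
      vertex 0.000 27.000 27.000
    endloop
  endfacet
  facet normal 0.0000 -1.0000 0.0000
    outer loop
      vertex 0.000 0.000 0.000
      vertex 17.000 0.000 0.000
      vertex 17.000 0.000 27.000
    endloop
  endfacet
  facet normal 0.0000 -1.0000 0.0000
    outer loop
      vertex 0.000 0.000 0.000
      vertex 17.000 0.000 27.000
      vertex 0.000 0.000 27.000
    endloop
  endfacet
  facet normal 0.0000 1.0000 0.0000
    outer loop
      vertex 17.000 27.000 27.000
      vertex 17.000 27.000 0.000
      vertex 0.000 27.000 0.000
    endloop
  endfacet
  facet normal 0.0000 1.0000 0.0000
    outer loop
      vertex 0.000 27.000 27.000
      vertex 17.000 27.000 27.000
      vertex 0.000 27.000 0.000
    endloop
  endfacet
  facet normal -1.0000 0.0000 0.0000
    outer loop
      vertex 0.000 27.000 27.000
      vertex 0.000 27.000 0.000
      vertex 0.000 0.000 0.000
    endloop
  endfacet
  facet normal -1.0000 0.0000 0.0000
    outer loop
      vertex 0.000 0.000 27.000
      vertex 0.000 27.000 27.000
      vertex 0.000 0.000 0.000
    endloop
  endfacet
  facet normal 1.0000 0.0000 0.0000
    outer loop
      vertex 17.000 0.000 0.000
      vertex 17.000 27.000 0.000
      vertex 17.000 27.000 27.000
    endloop
  endfacet
  facet normal 1.0000 0.0000 0.0000
    outer loop
      vertex 17.000 0.000 0.000
      vertex 17.000 27.000 27.000
      vertex 17.000 0.000 27.000
    endloop
  endfacet
endsolid part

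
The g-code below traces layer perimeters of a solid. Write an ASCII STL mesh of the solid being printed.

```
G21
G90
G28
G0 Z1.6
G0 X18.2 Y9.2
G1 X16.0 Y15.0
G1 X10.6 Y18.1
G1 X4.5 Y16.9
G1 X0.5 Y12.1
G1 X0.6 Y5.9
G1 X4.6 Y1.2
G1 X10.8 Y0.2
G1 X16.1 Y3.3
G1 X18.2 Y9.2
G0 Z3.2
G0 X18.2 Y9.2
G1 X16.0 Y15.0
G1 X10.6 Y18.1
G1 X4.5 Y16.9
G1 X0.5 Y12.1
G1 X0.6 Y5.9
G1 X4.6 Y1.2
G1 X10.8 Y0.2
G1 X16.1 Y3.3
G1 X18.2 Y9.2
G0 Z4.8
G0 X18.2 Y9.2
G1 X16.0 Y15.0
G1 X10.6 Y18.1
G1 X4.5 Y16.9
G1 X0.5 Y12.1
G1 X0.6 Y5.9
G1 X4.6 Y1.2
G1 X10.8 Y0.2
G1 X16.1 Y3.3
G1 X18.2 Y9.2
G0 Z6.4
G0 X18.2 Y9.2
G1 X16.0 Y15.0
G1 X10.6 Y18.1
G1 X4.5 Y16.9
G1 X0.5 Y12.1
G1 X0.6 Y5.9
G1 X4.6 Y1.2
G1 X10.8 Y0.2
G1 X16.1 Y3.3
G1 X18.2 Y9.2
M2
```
solid part
  facet normal 0.0000 0.0000 -1.0000
    outer loop
      vertex 10.6 18.1 0.0
      vertex 16.0 15.0 0.0
      vertex 18.2 9.2 0.0
    endloop
  endfacet
  facet normal 0.0000 0.0000 -1.0000
    outer loop
      vertex 4.5 16.9 0.0
      vertex 10.6 18.1 0.0
      vertex 18.2 9.2 0.0
    endloop
  endfacet
  facet normal 0.0000 0.0000 -1.0000
    outer loop
      vertex 0.5 12.1 0.0
      vertex 4.5 16.9 0.0
      vertex 18.2 9.2 0.0
    endloop
  endfacet
  facet normal 0.0000 0.0000 -1.0000
    outer loop
      vertex 0.6 5.9 0.0
      vertex 0.5 12.1 0.0
      vertex 18.2 9.2 0.0
    endloop
  endfacet
  facet normal 0.0000 0.0000 -1.0000
    outer loop
      vertex 4.6 1.2 0.0
      vertex 0.6 5.9 0.0
      vertex 18.2 9.2 0.0
    endloop
  endfacet
  facet normal 0.0000 0.0000 -1.0000
    outer loop
      vertex 10.8 0.2 0.0
      vertex 4.6 1.2 0.0
      vertex 18.2 9.2 0.0
    endloop
  endfacet
  facet normal 0.0000 0.0000 -1.0000
    outer loop
      vertex 16.1 3.3 0.0
      vertex 10.8 0.2 0.0
      vertex 18.2 9.2 0.0
    endloop
  endfacet
  facet normal 0.0000 0.0000 1.0000
    outer loop
      vertex 18.2 9.2 6.4
      vertex 16.0 15.0 6.4
      vertex 10.6 18.1 6.4
    endloop
  endfacet
  facet normal 0.0000 0.0000 1.0000
    outer loop
      vertex 18.2 9.2 6.4
      vertex 10.6 18.1 6.4
      vertex 4.5 16.9 6.4
    endloop
  endfacet
  facet normal 0.0000 0.0000 1.0000
    outer loop
      vertex 18.2 9.2 6.4
      vertex 4.5 16.9 6.4
      vertex 0.5 12.1 6.4
    endloop
  endfacet
  facet normal 0.0000 0.0000 1.0000
    outer loop
      vertex 18.2 9.2 6.4
      vertex 0.5 12.1 6.4
      vertex 0.6 5.9 6.4
    endloop
  endfacet
  facet normal 0.0000 0.0000 1.0000
    outer loop
      vertex 18.2 9.2 6.4
      vertex 0.6 5.9 6.4
      vertex 4.6 1.2 6.4
    endloop
  endfacet
  facet normal 0.0000 0.0000 1.0000
    outer loop
      vertex 18.2 9.2 6.4
      vertex 4.6 1.2 6.4
      vertex 10.8 0.2 6.4
    endloop
  endfacet
  facet normal 0.0000 0.0000 1.0000
    outer loop
      vertex 18.2 9.2 6.4
      vertex 10.8 0.2 6.4
      vertex 16.1 3.3 6.4
    endloop
  endfacet
  facet normal 0.9350 0.3547 0.0000
    outer loop
      vertex 18.2 9.2 0.0
      vertex 16.0 15.0 0.0
      vertex 16.0 15.0 6.4
    endloop
  endfacet
  facet normal 0.9350 0.3547 0.0000
    outer loop
      vertex 18.2 9.2 0.0
      vertex 16.0 15.0 6.4
      vertex 18.2 9.2 6.4
    endloop
  endfacet
  facet normal 0.4979 0.8673 0.0000
    outer loop
      vertex 16.0 15.0 0.0
      vertex 10.6 18.1 0.0
      vertex 10.6 18.1 6.4
    endloop
  endfacet
  facet normal 0.4979 0.8673 0.0000
    outer loop
      vertex 16.0 15.0 0.0
      vertex 10.6 18.1 6.4
      vertex 16.0 15.0 6.4
    endloop
  endfacet
  facet normal -0.1930 0.9812 0.0000
    outer loop
      vertex 10.6 18.1 0.0
      vertex 4.5 16.9 0.0
      vertex 4.5 16.9 6.4
    endloop
  endfacet
  facet normal -0.1930 0.9812 0.0000
    outer loop
      vertex 10.6 18.1 0.0
      vertex 4.5 16.9 6.4
      vertex 10.6 18.1 6.4
    endloop
  endfacet
  facet normal -0.7682 0.6402 0.0000
    outer loop
      vertex 4.5 16.9 0.0
      vertex 0.5 12.1 0.0
      vertex 0.5 12.1 6.4
    endloop
  endfacet
  facet normal -0.7682 0.6402 0.0000
    outer loop
      vertex 4.5 16.9 0.0
      vertex 0.5 12.1 6.4
      vertex 4.5 16.9 6.4
    endloop
  endfacet
  facet normal -0.9999 -0.0161 0.0000
    outer loop
      vertex 0.5 12.1 0.0
      vertex 0.6 5.9 0.0
      vertex 0.6 5.9 6.4
    endloop
  endfacet
  facet normal -0.9999 -0.0161 0.0000
    outer loop
      vertex 0.5 12.1 0.0
      vertex 0.6 5.9 6.4
      vertex 0.5 12.1 6.4
    endloop
  endfacet
  facet normal -0.7615 -0.6481 0.0000
    outer loop
      vertex 0.6 5.9 0.0
      vertex 4.6 1.2 0.0
      vertex 4.6 1.2 6.4
    endloop
  endfacet
  facet normal -0.7615 -0.6481 0.0000
    outer loop
      vertex 0.6 5.9 0.0
      vertex 4.6 1.2 6.4
      vertex 0.6 5.9 6.4
    endloop
  endfacet
  facet normal -0.1592 -0.9872 0.0000
    outer loop
      vertex 4.6 1.2 0.0
      vertex 10.8 0.2 0.0
      vertex 10.8 0.2 6.4
    endloop
  endfacet
  facet normal -0.1592 -0.9872 0.0000
    outer loop
      vertex 4.6 1.2 0.0
      vertex 10.8 0.2 6.4
      vertex 4.6 1.2 6.4
    endloop
  endfacet
  facet normal 0.5049 -0.8632 0.0000
    outer loop
      vertex 10.8 0.2 0.0
      vertex 16.1 3.3 0.0
      vertex 16.1 3.3 6.4
    endloop
  endfacet
  facet normal 0.5049 -0.8632 0.0000
    outer loop
      vertex 10.8 0.2 0.0
      vertex 16.1 3.3 6.4
      vertex 10.8 0.2 6.4
    endloop
  endfacet
  facet normal 0.9421 -0.3353 0.0000
    outer loop
      vertex 16.1 3.3 0.0
      vertex 18.2 9.2 0.0
      vertex 18.2 9.2 6.4
    endloop
  endfacet
  facet normal 0.9421 -0.3353 0.0000
    outer loop
      vertex 16.1 3.3 0.0
      vertex 18.2 9.2 6.4
      vertex 16.1 3.3 6.4
    endloop
  endfacet
endsolid part

The G0 Z moves step by Δz≈1.6 mm. Every layer's G1 loop is the same polygon, so the solid is a straight extrusion of it from z=0 to z≈6.4. Closing with flat bottom and top caps and triangulating gives 32 facets — a regular 9-sided prism (a cylinder approximated with 9 flat sides), circumscribed radius ≈ 9.1 mm, height ≈ 6.4 mm.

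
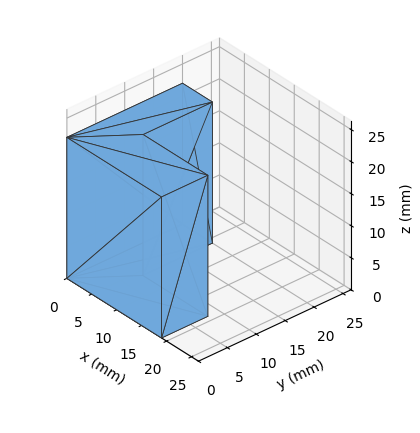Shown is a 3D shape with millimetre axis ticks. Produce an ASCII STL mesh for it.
Reading the render: the shape is an L-shaped prism: outer 19 × 20 mm, arm thicknesses ≈ 8 mm (horizontal) and 6 mm (vertical), extruded 22 mm in z (dimensions read to the nearest mm from the axis ticks). For the STL, each face is triangulated and given an outward normal.

solid part
  facet normal 0.0000 0.0000 -1.0000
    outer loop
      vertex 19.0 8.0 0.0
      vertex 19.0 0.0 0.0
      vertex 0.0 0.0 0.0
    endloop
  endfacet
  facet normal 0.0000 0.0000 -1.0000
    outer loop
      vertex 6.0 8.0 0.0
      vertex 19.0 8.0 0.0
      vertex 0.0 0.0 0.0
    endloop
  endfacet
  facet normal 0.0000 0.0000 -1.0000
    outer loop
      vertex 6.0 20.0 0.0
      vertex 6.0 8.0 0.0
      vertex 0.0 0.0 0.0
    endloop
  endfacet
  facet normal 0.0000 0.0000 -1.0000
    outer loop
      vertex 0.0 20.0 0.0
      vertex 6.0 20.0 0.0
      vertex 0.0 0.0 0.0
    endloop
  endfacet
  facet normal 0.0000 0.0000 1.0000
    outer loop
      vertex 0.0 0.0 22.0
      vertex 19.0 0.0 22.0
      vertex 19.0 8.0 22.0
    endloop
  endfacet
  facet normal 0.0000 0.0000 1.0000
    outer loop
      vertex 0.0 0.0 22.0
      vertex 19.0 8.0 22.0
      vertex 6.0 8.0 22.0
    endloop
  endfacet
  facet normal 0.0000 0.0000 1.0000
    outer loop
      vertex 0.0 0.0 22.0
      vertex 6.0 8.0 22.0
      vertex 6.0 20.0 22.0
    endloop
  endfacet
  facet normal 0.0000 0.0000 1.0000
    outer loop
      vertex 0.0 0.0 22.0
      vertex 6.0 20.0 22.0
      vertex 0.0 20.0 22.0
    endloop
  endfacet
  facet normal 0.0000 -1.0000 0.0000
    outer loop
      vertex 0.0 0.0 0.0
      vertex 19.0 0.0 0.0
      vertex 19.0 0.0 22.0
    endloop
  endfacet
  facet normal 0.0000 -1.0000 0.0000
    outer loop
      vertex 0.0 0.0 0.0
      vertex 19.0 0.0 22.0
      vertex 0.0 0.0 22.0
    endloop
  endfacet
  facet normal 1.0000 0.0000 0.0000
    outer loop
      vertex 19.0 0.0 0.0
      vertex 19.0 8.0 0.0
      vertex 19.0 8.0 22.0
    endloop
  endfacet
  facet normal 1.0000 0.0000 0.0000
    outer loop
      vertex 19.0 0.0 0.0
      vertex 19.0 8.0 22.0
      vertex 19.0 0.0 22.0
    endloop
  endfacet
  facet normal 0.0000 1.0000 0.0000
    outer loop
      vertex 19.0 8.0 0.0
      vertex 6.0 8.0 0.0
      vertex 6.0 8.0 22.0
    endloop
  endfacet
  facet normal 0.0000 1.0000 0.0000
    outer loop
      vertex 19.0 8.0 0.0
      vertex 6.0 8.0 22.0
      vertex 19.0 8.0 22.0
    endloop
  endfacet
  facet normal 1.0000 0.0000 0.0000
    outer loop
      vertex 6.0 8.0 0.0
      vertex 6.0 20.0 0.0
      vertex 6.0 20.0 22.0
    endloop
  endfacet
  facet normal 1.0000 0.0000 0.0000
    outer loop
      vertex 6.0 8.0 0.0
      vertex 6.0 20.0 22.0
      vertex 6.0 8.0 22.0
    endloop
  endfacet
  facet normal 0.0000 1.0000 0.0000
    outer loop
      vertex 6.0 20.0 0.0
      vertex 0.0 20.0 0.0
      vertex 0.0 20.0 22.0
    endloop
  endfacet
  facet normal 0.0000 1.0000 0.0000
    outer loop
      vertex 6.0 20.0 0.0
      vertex 0.0 20.0 22.0
      vertex 6.0 20.0 22.0
    endloop
  endfacet
  facet normal -1.0000 0.0000 0.0000
    outer loop
      vertex 0.0 20.0 0.0
      vertex 0.0 0.0 0.0
      vertex 0.0 0.0 22.0
    endloop
  endfacet
  facet normal -1.0000 0.0000 0.0000
    outer loop
      vertex 0.0 20.0 0.0
      vertex 0.0 0.0 22.0
      vertex 0.0 20.0 22.0
    endloop
  endfacet
endsolid part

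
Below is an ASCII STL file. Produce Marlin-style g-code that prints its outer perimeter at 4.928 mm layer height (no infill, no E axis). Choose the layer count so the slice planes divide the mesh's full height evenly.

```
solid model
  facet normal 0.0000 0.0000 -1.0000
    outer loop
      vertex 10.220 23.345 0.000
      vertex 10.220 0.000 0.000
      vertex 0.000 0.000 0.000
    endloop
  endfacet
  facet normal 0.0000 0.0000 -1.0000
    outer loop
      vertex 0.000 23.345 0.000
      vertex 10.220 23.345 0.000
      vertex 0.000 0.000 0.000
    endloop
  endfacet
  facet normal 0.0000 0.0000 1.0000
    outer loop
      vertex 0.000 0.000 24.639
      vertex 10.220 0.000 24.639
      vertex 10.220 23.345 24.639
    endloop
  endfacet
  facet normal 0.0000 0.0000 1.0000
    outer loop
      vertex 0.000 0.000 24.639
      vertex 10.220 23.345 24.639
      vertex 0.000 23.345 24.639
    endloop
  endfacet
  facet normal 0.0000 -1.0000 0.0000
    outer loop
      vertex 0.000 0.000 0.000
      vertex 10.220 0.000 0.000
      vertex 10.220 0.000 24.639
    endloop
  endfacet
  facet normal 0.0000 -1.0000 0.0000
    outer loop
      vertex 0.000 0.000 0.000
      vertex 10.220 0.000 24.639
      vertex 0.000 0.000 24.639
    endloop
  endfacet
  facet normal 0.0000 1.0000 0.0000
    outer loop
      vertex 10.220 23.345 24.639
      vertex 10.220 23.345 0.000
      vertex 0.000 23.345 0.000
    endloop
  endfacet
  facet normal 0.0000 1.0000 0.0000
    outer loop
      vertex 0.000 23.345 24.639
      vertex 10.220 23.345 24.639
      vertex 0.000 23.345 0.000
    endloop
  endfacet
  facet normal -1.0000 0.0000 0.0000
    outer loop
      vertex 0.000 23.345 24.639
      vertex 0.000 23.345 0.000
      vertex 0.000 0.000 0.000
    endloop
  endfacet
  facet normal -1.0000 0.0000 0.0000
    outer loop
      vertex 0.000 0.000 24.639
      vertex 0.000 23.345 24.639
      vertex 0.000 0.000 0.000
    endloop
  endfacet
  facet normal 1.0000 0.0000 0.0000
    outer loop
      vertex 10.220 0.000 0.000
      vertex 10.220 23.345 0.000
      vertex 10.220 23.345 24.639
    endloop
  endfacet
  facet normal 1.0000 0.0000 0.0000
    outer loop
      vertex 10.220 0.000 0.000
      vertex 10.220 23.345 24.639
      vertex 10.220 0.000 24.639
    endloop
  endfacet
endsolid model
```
; perimeter-only toolpath
G21 ; units = mm
G90 ; absolute positioning
G28 ; home
; layer 1
G0 Z4.928
G0 X0.000 Y0.000
G1 X10.220 Y0.000
G1 X10.220 Y23.345
G1 X0.000 Y23.345
G1 X0.000 Y0.000
; layer 2
G0 Z9.856
G0 X0.000 Y0.000
G1 X10.220 Y0.000
G1 X10.220 Y23.345
G1 X0.000 Y23.345
G1 X0.000 Y0.000
; layer 3
G0 Z14.783
G0 X0.000 Y0.000
G1 X10.220 Y0.000
G1 X10.220 Y23.345
G1 X0.000 Y23.345
G1 X0.000 Y0.000
; layer 4
G0 Z19.711
G0 X0.000 Y0.000
G1 X10.220 Y0.000
G1 X10.220 Y23.345
G1 X0.000 Y23.345
G1 X0.000 Y0.000
; layer 5
G0 Z24.639
G0 X0.000 Y0.000
G1 X10.220 Y0.000
G1 X10.220 Y23.345
G1 X0.000 Y23.345
G1 X0.000 Y0.000
M2 ; end

The solid is a rectangular box, roughly 10.2 × 23.3 mm footprint and 24.6 mm tall. Slicing at Δz = 4.928 mm — 5 equal slices spanning the solid's height, so layer i sits at z = i·h/5 — gives 5 non-empty perimeters. Each is a 4-segment closed polygon; G0 lifts to the layer z and rapids to the start vertex, then G1 traces the edges.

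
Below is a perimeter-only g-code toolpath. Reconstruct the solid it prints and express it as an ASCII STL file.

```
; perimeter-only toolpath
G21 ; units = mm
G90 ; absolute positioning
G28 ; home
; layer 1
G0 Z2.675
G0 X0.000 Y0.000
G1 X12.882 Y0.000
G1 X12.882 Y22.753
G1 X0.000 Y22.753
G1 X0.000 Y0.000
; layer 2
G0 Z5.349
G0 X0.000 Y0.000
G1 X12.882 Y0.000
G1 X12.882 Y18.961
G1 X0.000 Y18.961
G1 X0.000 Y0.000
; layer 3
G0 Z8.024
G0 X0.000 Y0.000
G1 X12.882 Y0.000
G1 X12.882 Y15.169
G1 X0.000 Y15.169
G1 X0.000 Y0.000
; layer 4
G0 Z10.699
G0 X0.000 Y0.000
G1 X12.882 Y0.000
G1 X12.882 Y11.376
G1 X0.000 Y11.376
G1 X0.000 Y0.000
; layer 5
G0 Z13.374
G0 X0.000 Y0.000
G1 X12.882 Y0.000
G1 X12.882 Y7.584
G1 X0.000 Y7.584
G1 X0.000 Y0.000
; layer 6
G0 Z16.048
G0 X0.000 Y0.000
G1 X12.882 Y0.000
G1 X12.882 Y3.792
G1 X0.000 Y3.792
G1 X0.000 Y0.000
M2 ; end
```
solid part
  facet normal 0.0000 0.0000 -1.0000
    outer loop
      vertex 12.882 26.545 0.000
      vertex 12.882 0.000 0.000
      vertex 0.000 0.000 0.000
    endloop
  endfacet
  facet normal 0.0000 0.0000 -1.0000
    outer loop
      vertex 0.000 26.545 0.000
      vertex 12.882 26.545 0.000
      vertex 0.000 0.000 0.000
    endloop
  endfacet
  facet normal 0.0000 -1.0000 0.0000
    outer loop
      vertex 0.000 0.000 0.000
      vertex 12.882 0.000 0.000
      vertex 12.882 0.000 18.723
    endloop
  endfacet
  facet normal 0.0000 -1.0000 0.0000
    outer loop
      vertex 0.000 0.000 0.000
      vertex 12.882 0.000 18.723
      vertex 0.000 0.000 18.723
    endloop
  endfacet
  facet normal 0.0000 0.5764 0.8172
    outer loop
      vertex 0.000 0.000 18.723
      vertex 12.882 0.000 18.723
      vertex 12.882 26.545 0.000
    endloop
  endfacet
  facet normal 0.0000 0.5764 0.8172
    outer loop
      vertex 0.000 0.000 18.723
      vertex 12.882 26.545 0.000
      vertex 0.000 26.545 0.000
    endloop
  endfacet
  facet normal -1.0000 0.0000 0.0000
    outer loop
      vertex 0.000 0.000 18.723
      vertex 0.000 26.545 0.000
      vertex 0.000 0.000 0.000
    endloop
  endfacet
  facet normal 1.0000 0.0000 0.0000
    outer loop
      vertex 12.882 0.000 0.000
      vertex 12.882 26.545 0.000
      vertex 12.882 0.000 18.723
    endloop
  endfacet
endsolid part

The G0 Z moves step by Δz≈2.675 mm. The G1 loops shrink linearly with z, so the solid tapers from its base footprint up to z≈18.7. Closing with a flat bottom cap and the tapered top and triangulating gives 8 facets — a wedge (ramp): 12.9 × 26.5 mm base, rising to 18.7 mm along the y=0 edge and sloping linearly to z=0 at y=26.5.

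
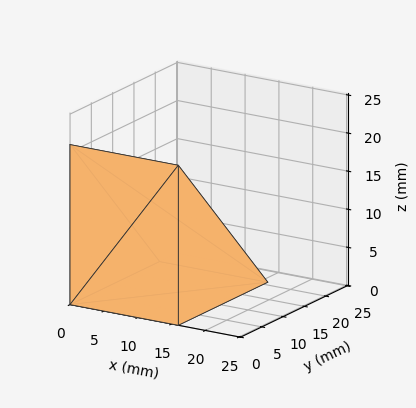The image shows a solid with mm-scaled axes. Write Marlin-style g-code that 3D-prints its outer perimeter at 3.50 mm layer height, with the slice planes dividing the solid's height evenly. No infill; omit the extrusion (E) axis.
Reading the render: the shape is a wedge (ramp): 16 × 21 mm base, rising to 21 mm along the y=0 edge and sloping linearly to z=0 at y=21 (dimensions read to the nearest mm from the axis ticks). For the g-code, the solid's height is divided into equal slices at the stated Δz and each level perimeter traced with G1 moves after a G0 lift.

; perimeter-only toolpath
G21 ; units = mm
G90 ; absolute positioning
G28 ; home
; layer 1
G0 Z3.50
G0 X0.00 Y0.00
G1 X16.00 Y0.00
G1 X16.00 Y17.50
G1 X0.00 Y17.50
G1 X0.00 Y0.00
; layer 2
G0 Z7.00
G0 X0.00 Y0.00
G1 X16.00 Y0.00
G1 X16.00 Y14.00
G1 X0.00 Y14.00
G1 X0.00 Y0.00
; layer 3
G0 Z10.50
G0 X0.00 Y0.00
G1 X16.00 Y0.00
G1 X16.00 Y10.50
G1 X0.00 Y10.50
G1 X0.00 Y0.00
; layer 4
G0 Z14.00
G0 X0.00 Y0.00
G1 X16.00 Y0.00
G1 X16.00 Y7.00
G1 X0.00 Y7.00
G1 X0.00 Y0.00
; layer 5
G0 Z17.50
G0 X0.00 Y0.00
G1 X16.00 Y0.00
G1 X16.00 Y3.50
G1 X0.00 Y3.50
G1 X0.00 Y0.00
M2 ; end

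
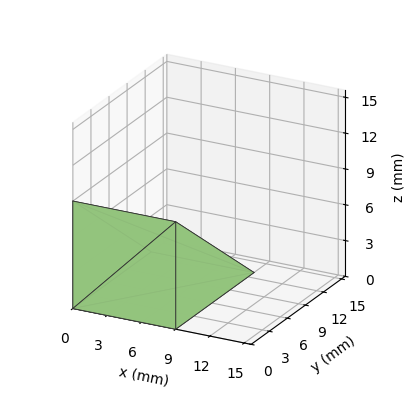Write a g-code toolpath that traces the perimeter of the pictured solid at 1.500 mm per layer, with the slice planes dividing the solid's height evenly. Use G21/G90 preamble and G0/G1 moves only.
Reading the render: the shape is a wedge (ramp): 9 × 13 mm base, rising to 9 mm along the y=0 edge and sloping linearly to z=0 at y=13 (dimensions read to the nearest mm from the axis ticks). For the g-code, the solid's height is divided into equal slices at the stated Δz and each level perimeter traced with G1 moves after a G0 lift.

; perimeter-only toolpath
G21 ; units = mm
G90 ; absolute positioning
G28 ; home
; layer 1
G0 Z1.500
G0 X0.000 Y0.000
G1 X9.000 Y0.000
G1 X9.000 Y10.833
G1 X0.000 Y10.833
G1 X0.000 Y0.000
; layer 2
G0 Z3.000
G0 X0.000 Y0.000
G1 X9.000 Y0.000
G1 X9.000 Y8.667
G1 X0.000 Y8.667
G1 X0.000 Y0.000
; layer 3
G0 Z4.500
G0 X0.000 Y0.000
G1 X9.000 Y0.000
G1 X9.000 Y6.500
G1 X0.000 Y6.500
G1 X0.000 Y0.000
; layer 4
G0 Z6.000
G0 X0.000 Y0.000
G1 X9.000 Y0.000
G1 X9.000 Y4.333
G1 X0.000 Y4.333
G1 X0.000 Y0.000
; layer 5
G0 Z7.500
G0 X0.000 Y0.000
G1 X9.000 Y0.000
G1 X9.000 Y2.167
G1 X0.000 Y2.167
G1 X0.000 Y0.000
M2 ; end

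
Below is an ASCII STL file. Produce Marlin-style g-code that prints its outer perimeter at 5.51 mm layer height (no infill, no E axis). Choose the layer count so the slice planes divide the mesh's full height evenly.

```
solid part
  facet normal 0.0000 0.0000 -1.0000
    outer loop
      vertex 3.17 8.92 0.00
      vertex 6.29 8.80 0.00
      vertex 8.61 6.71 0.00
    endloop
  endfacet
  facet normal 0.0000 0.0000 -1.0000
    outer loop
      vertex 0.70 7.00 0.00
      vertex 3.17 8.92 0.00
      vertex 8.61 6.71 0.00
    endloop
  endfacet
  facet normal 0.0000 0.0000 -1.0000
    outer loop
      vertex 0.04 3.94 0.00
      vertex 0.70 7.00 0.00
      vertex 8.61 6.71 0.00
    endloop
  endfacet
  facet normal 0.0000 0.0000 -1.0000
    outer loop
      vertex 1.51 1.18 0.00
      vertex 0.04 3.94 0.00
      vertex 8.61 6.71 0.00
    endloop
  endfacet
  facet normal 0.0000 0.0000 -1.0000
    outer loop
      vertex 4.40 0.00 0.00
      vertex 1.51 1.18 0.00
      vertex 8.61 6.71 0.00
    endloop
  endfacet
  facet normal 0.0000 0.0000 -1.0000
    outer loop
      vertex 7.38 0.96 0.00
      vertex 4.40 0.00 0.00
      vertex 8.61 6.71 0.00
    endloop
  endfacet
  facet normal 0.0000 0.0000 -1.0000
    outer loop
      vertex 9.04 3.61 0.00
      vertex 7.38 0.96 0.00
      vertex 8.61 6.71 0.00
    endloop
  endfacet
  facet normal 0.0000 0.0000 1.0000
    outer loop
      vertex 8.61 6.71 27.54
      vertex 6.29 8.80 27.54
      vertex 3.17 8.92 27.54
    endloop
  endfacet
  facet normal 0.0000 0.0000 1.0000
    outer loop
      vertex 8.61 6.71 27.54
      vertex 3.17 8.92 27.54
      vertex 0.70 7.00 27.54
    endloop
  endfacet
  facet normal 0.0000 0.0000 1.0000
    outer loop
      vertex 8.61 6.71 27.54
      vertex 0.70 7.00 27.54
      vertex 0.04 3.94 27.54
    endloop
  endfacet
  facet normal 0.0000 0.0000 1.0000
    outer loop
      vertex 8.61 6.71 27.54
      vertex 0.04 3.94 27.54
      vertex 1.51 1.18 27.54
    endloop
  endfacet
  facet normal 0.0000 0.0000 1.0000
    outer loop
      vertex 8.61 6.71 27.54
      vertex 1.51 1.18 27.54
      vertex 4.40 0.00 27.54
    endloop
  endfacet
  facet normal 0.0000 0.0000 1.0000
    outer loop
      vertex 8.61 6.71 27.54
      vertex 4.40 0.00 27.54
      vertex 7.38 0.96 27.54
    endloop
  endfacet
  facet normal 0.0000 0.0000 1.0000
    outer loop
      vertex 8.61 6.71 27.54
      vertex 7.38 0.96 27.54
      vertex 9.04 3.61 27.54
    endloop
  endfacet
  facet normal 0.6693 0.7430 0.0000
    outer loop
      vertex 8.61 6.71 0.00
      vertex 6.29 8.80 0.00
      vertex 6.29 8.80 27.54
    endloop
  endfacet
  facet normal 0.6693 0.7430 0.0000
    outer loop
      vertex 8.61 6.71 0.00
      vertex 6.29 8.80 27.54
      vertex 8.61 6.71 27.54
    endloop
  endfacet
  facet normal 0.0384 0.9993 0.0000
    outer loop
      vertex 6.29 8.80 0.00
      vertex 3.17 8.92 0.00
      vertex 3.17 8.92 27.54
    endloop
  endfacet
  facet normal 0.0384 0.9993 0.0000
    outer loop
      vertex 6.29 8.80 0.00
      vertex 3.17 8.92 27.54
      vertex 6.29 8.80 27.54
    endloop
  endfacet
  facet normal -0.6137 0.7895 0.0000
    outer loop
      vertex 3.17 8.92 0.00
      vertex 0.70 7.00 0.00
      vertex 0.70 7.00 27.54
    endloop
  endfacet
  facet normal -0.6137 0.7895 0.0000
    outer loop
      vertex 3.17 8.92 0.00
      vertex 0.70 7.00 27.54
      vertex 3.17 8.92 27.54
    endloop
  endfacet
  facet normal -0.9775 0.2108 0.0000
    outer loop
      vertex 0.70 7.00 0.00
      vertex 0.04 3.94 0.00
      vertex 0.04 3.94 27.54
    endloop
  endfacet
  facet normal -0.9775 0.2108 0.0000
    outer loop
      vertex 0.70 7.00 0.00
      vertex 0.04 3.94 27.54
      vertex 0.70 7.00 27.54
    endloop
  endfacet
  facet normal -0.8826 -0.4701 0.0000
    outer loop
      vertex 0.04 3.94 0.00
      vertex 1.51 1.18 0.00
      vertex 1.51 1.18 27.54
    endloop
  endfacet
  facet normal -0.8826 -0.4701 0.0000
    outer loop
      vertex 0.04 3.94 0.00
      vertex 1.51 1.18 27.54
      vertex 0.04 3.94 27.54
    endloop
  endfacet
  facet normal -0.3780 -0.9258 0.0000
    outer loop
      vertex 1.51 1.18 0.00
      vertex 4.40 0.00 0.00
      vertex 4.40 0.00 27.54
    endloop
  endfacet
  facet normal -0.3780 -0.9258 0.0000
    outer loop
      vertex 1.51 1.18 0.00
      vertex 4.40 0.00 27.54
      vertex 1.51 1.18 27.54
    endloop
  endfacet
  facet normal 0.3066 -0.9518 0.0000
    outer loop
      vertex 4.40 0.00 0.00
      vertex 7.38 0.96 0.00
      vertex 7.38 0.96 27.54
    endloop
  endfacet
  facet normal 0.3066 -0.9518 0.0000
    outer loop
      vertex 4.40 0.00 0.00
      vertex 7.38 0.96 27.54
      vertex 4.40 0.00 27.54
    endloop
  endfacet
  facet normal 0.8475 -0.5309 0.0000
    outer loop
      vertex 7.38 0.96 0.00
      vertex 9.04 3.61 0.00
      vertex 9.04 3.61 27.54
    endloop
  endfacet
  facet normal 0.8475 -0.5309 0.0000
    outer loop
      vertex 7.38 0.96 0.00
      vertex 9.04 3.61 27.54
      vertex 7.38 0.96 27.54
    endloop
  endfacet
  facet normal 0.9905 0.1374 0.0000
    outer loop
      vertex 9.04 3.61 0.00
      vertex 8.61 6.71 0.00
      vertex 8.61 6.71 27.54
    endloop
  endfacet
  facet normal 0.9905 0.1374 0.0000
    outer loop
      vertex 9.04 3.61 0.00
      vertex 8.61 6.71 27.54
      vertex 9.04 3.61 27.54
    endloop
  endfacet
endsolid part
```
; perimeter-only toolpath
G21 ; units = mm
G90 ; absolute positioning
G28 ; home
; layer 1
G0 Z5.51
G0 X8.61 Y6.71
G1 X6.29 Y8.80
G1 X3.17 Y8.92
G1 X0.70 Y7.00
G1 X0.04 Y3.94
G1 X1.51 Y1.18
G1 X4.40 Y0.00
G1 X7.38 Y0.96
G1 X9.04 Y3.61
G1 X8.61 Y6.71
; layer 2
G0 Z11.02
G0 X8.61 Y6.71
G1 X6.29 Y8.80
G1 X3.17 Y8.92
G1 X0.70 Y7.00
G1 X0.04 Y3.94
G1 X1.51 Y1.18
G1 X4.40 Y0.00
G1 X7.38 Y0.96
G1 X9.04 Y3.61
G1 X8.61 Y6.71
; layer 3
G0 Z16.52
G0 X8.61 Y6.71
G1 X6.29 Y8.80
G1 X3.17 Y8.92
G1 X0.70 Y7.00
G1 X0.04 Y3.94
G1 X1.51 Y1.18
G1 X4.40 Y0.00
G1 X7.38 Y0.96
G1 X9.04 Y3.61
G1 X8.61 Y6.71
; layer 4
G0 Z22.03
G0 X8.61 Y6.71
G1 X6.29 Y8.80
G1 X3.17 Y8.92
G1 X0.70 Y7.00
G1 X0.04 Y3.94
G1 X1.51 Y1.18
G1 X4.40 Y0.00
G1 X7.38 Y0.96
G1 X9.04 Y3.61
G1 X8.61 Y6.71
; layer 5
G0 Z27.54
G0 X8.61 Y6.71
G1 X6.29 Y8.80
G1 X3.17 Y8.92
G1 X0.70 Y7.00
G1 X0.04 Y3.94
G1 X1.51 Y1.18
G1 X4.40 Y0.00
G1 X7.38 Y0.96
G1 X9.04 Y3.61
G1 X8.61 Y6.71
M2 ; end

The solid is a regular 9-sided prism (a cylinder approximated with 9 flat sides), circumscribed radius ≈ 4.57 mm, height ≈ 27.5 mm. Slicing at Δz = 5.51 mm — 5 equal slices spanning the solid's height, so layer i sits at z = i·h/5 — gives 5 non-empty perimeters. Each is a 9-segment closed polygon; G0 lifts to the layer z and rapids to the start vertex, then G1 traces the edges.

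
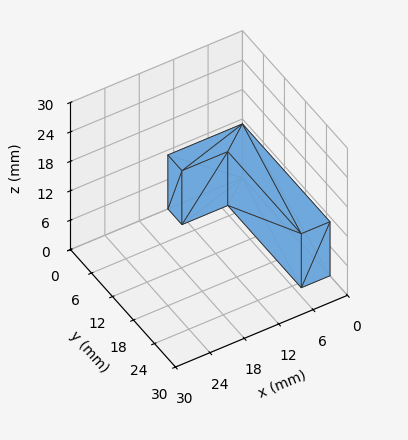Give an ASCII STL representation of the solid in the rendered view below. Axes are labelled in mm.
Reading the render: the shape is an L-shaped prism: outer 13 × 25 mm, arm thicknesses ≈ 4 mm (horizontal) and 5 mm (vertical), extruded 11 mm in z (dimensions read to the nearest mm from the axis ticks). For the STL, each face is triangulated and given an outward normal.

solid part
  facet normal 0.0000 0.0000 -1.0000
    outer loop
      vertex 13.0 4.0 0.0
      vertex 13.0 0.0 0.0
      vertex 0.0 0.0 0.0
    endloop
  endfacet
  facet normal 0.0000 0.0000 -1.0000
    outer loop
      vertex 5.0 4.0 0.0
      vertex 13.0 4.0 0.0
      vertex 0.0 0.0 0.0
    endloop
  endfacet
  facet normal 0.0000 0.0000 -1.0000
    outer loop
      vertex 5.0 25.0 0.0
      vertex 5.0 4.0 0.0
      vertex 0.0 0.0 0.0
    endloop
  endfacet
  facet normal 0.0000 0.0000 -1.0000
    outer loop
      vertex 0.0 25.0 0.0
      vertex 5.0 25.0 0.0
      vertex 0.0 0.0 0.0
    endloop
  endfacet
  facet normal 0.0000 0.0000 1.0000
    outer loop
      vertex 0.0 0.0 11.0
      vertex 13.0 0.0 11.0
      vertex 13.0 4.0 11.0
    endloop
  endfacet
  facet normal 0.0000 0.0000 1.0000
    outer loop
      vertex 0.0 0.0 11.0
      vertex 13.0 4.0 11.0
      vertex 5.0 4.0 11.0
    endloop
  endfacet
  facet normal 0.0000 0.0000 1.0000
    outer loop
      vertex 0.0 0.0 11.0
      vertex 5.0 4.0 11.0
      vertex 5.0 25.0 11.0
    endloop
  endfacet
  facet normal 0.0000 0.0000 1.0000
    outer loop
      vertex 0.0 0.0 11.0
      vertex 5.0 25.0 11.0
      vertex 0.0 25.0 11.0
    endloop
  endfacet
  facet normal 0.0000 -1.0000 0.0000
    outer loop
      vertex 0.0 0.0 0.0
      vertex 13.0 0.0 0.0
      vertex 13.0 0.0 11.0
    endloop
  endfacet
  facet normal 0.0000 -1.0000 0.0000
    outer loop
      vertex 0.0 0.0 0.0
      vertex 13.0 0.0 11.0
      vertex 0.0 0.0 11.0
    endloop
  endfacet
  facet normal 1.0000 0.0000 0.0000
    outer loop
      vertex 13.0 0.0 0.0
      vertex 13.0 4.0 0.0
      vertex 13.0 4.0 11.0
    endloop
  endfacet
  facet normal 1.0000 0.0000 0.0000
    outer loop
      vertex 13.0 0.0 0.0
      vertex 13.0 4.0 11.0
      vertex 13.0 0.0 11.0
    endloop
  endfacet
  facet normal 0.0000 1.0000 0.0000
    outer loop
      vertex 13.0 4.0 0.0
      vertex 5.0 4.0 0.0
      vertex 5.0 4.0 11.0
    endloop
  endfacet
  facet normal 0.0000 1.0000 0.0000
    outer loop
      vertex 13.0 4.0 0.0
      vertex 5.0 4.0 11.0
      vertex 13.0 4.0 11.0
    endloop
  endfacet
  facet normal 1.0000 0.0000 0.0000
    outer loop
      vertex 5.0 4.0 0.0
      vertex 5.0 25.0 0.0
      vertex 5.0 25.0 11.0
    endloop
  endfacet
  facet normal 1.0000 0.0000 0.0000
    outer loop
      vertex 5.0 4.0 0.0
      vertex 5.0 25.0 11.0
      vertex 5.0 4.0 11.0
    endloop
  endfacet
  facet normal 0.0000 1.0000 0.0000
    outer loop
      vertex 5.0 25.0 0.0
      vertex 0.0 25.0 0.0
      vertex 0.0 25.0 11.0
    endloop
  endfacet
  facet normal 0.0000 1.0000 0.0000
    outer loop
      vertex 5.0 25.0 0.0
      vertex 0.0 25.0 11.0
      vertex 5.0 25.0 11.0
    endloop
  endfacet
  facet normal -1.0000 0.0000 0.0000
    outer loop
      vertex 0.0 25.0 0.0
      vertex 0.0 0.0 0.0
      vertex 0.0 0.0 11.0
    endloop
  endfacet
  facet normal -1.0000 0.0000 0.0000
    outer loop
      vertex 0.0 25.0 0.0
      vertex 0.0 0.0 11.0
      vertex 0.0 25.0 11.0
    endloop
  endfacet
endsolid part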